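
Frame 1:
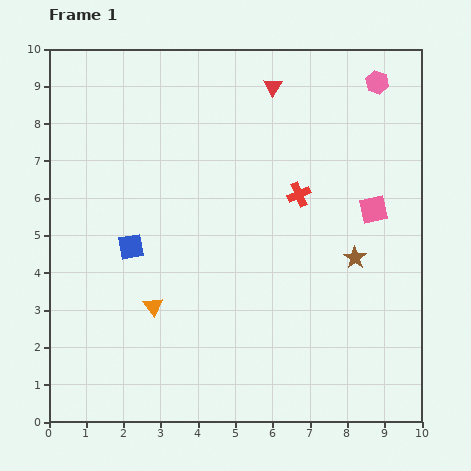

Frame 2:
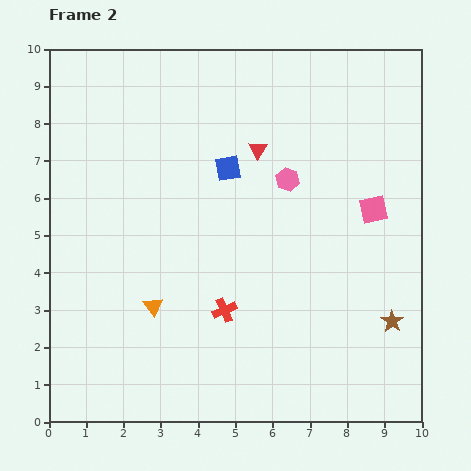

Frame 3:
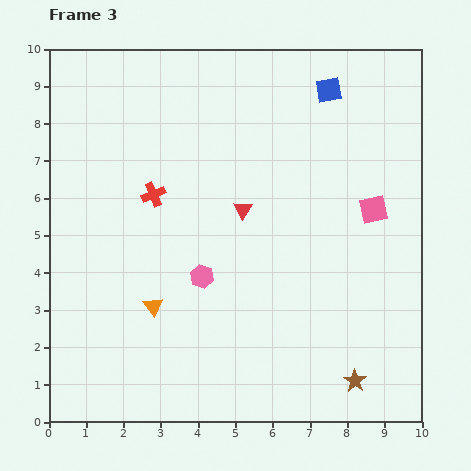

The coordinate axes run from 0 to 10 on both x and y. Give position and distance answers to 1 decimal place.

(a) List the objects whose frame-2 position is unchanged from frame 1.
the orange triangle, the pink square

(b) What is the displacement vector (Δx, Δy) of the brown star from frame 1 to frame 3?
(0.0, -3.3)

The brown star was at (8.2, 4.4) in frame 1 and (8.2, 1.1) in frame 3.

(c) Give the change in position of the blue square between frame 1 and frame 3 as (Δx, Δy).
(5.3, 4.2)

The blue square was at (2.2, 4.7) in frame 1 and (7.5, 8.9) in frame 3.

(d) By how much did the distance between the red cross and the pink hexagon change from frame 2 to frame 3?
-1.3

Distance in frame 2: 3.9. Distance in frame 3: 2.6.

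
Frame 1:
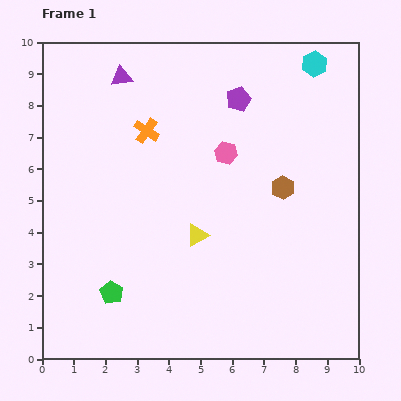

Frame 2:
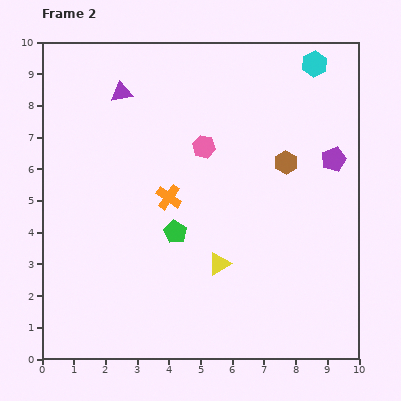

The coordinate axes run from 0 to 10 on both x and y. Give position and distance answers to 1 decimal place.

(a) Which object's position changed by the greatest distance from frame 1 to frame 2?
the purple pentagon

(moved 3.6; next 2.8)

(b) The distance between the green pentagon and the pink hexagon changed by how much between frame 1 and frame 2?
-2.9

Distance in frame 1: 5.7. Distance in frame 2: 2.8.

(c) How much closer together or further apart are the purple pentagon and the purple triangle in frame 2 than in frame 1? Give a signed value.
+3.2

Distance in frame 1: 3.8. Distance in frame 2: 7.0.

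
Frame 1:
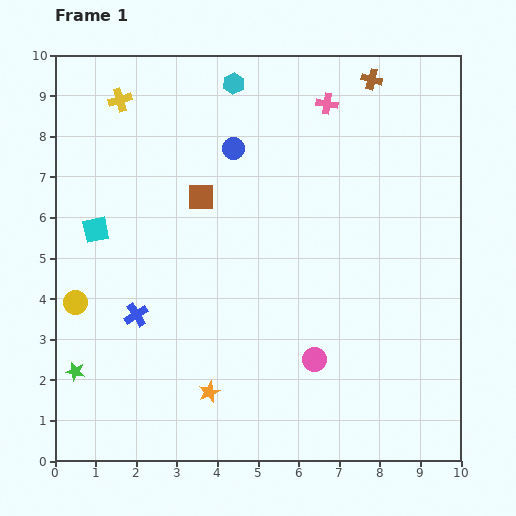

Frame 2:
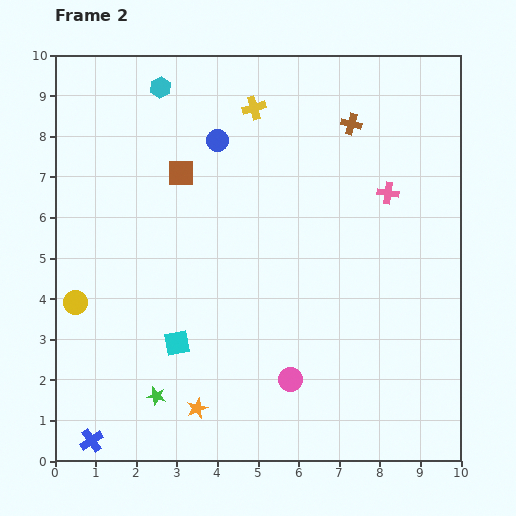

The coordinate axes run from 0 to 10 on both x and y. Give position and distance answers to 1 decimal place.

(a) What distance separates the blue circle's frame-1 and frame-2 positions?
0.4

The blue circle moved from (4.4, 7.7) to (4.0, 7.9), a distance of √(0.4² + 0.2²) ≈ 0.4.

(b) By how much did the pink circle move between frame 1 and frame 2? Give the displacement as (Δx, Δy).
(-0.6, -0.5)

The pink circle was at (6.4, 2.5) in frame 1 and (5.8, 2.0) in frame 2.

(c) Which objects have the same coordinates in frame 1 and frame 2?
the yellow circle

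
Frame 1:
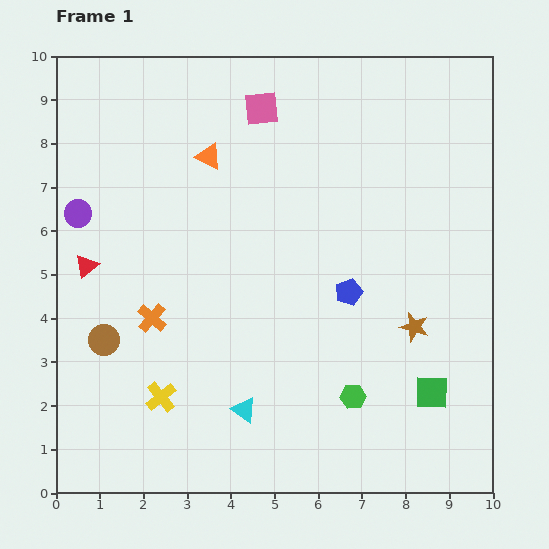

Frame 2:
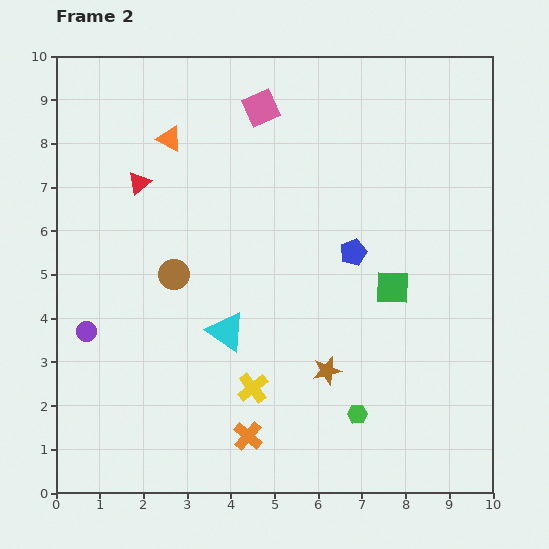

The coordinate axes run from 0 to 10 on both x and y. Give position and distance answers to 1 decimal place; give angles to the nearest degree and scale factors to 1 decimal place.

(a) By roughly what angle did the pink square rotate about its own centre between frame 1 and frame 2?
18° counter-clockwise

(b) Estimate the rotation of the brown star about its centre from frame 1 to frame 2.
29° counter-clockwise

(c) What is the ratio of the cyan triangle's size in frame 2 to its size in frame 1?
1.6×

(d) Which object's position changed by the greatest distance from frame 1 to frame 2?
the orange cross

(moved 3.5; next 2.7)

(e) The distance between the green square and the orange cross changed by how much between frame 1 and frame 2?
-1.9

Distance in frame 1: 6.6. Distance in frame 2: 4.7.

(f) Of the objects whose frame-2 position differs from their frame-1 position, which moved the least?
the green hexagon

(moved 0.4)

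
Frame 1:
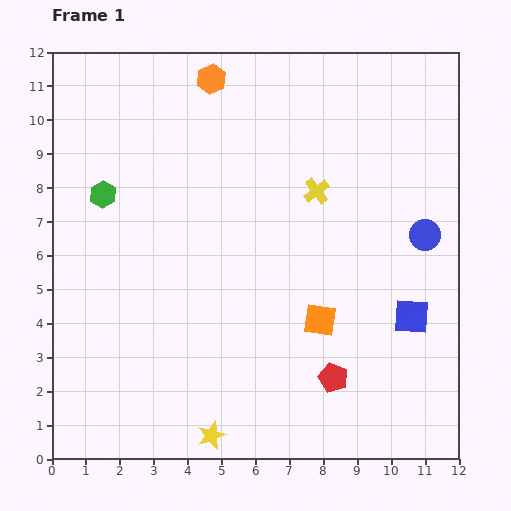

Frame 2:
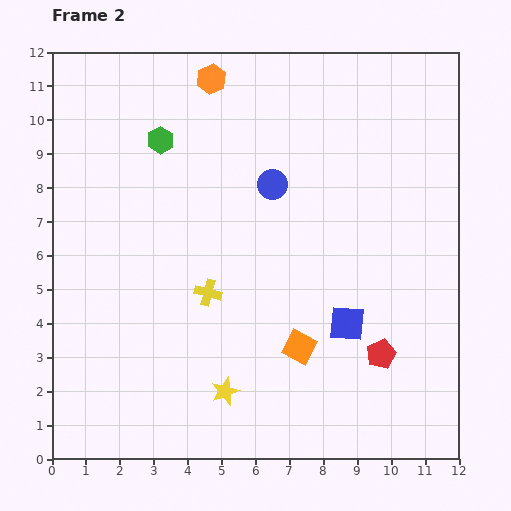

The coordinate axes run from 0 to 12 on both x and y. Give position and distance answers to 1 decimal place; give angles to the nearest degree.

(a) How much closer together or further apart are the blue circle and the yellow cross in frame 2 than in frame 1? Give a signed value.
+0.2

Distance in frame 1: 3.5. Distance in frame 2: 3.7.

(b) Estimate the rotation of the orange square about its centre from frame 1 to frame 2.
18° clockwise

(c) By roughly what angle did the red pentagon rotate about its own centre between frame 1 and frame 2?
27° clockwise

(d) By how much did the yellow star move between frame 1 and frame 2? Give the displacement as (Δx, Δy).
(0.4, 1.3)

The yellow star was at (4.7, 0.7) in frame 1 and (5.1, 2.0) in frame 2.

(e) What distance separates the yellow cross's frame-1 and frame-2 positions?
4.4

The yellow cross moved from (7.8, 7.9) to (4.6, 4.9), a distance of √(3.2² + 3.0²) ≈ 4.4.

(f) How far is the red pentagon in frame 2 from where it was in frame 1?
1.6

The red pentagon moved from (8.3, 2.4) to (9.7, 3.1), a distance of √(1.4² + 0.7²) ≈ 1.6.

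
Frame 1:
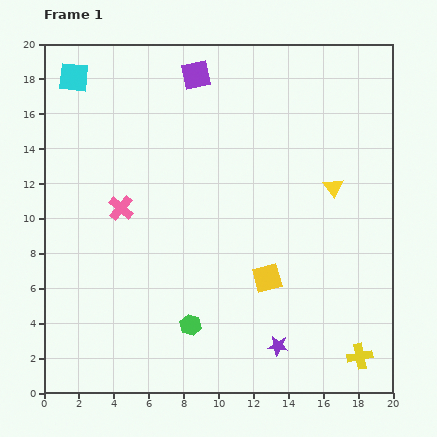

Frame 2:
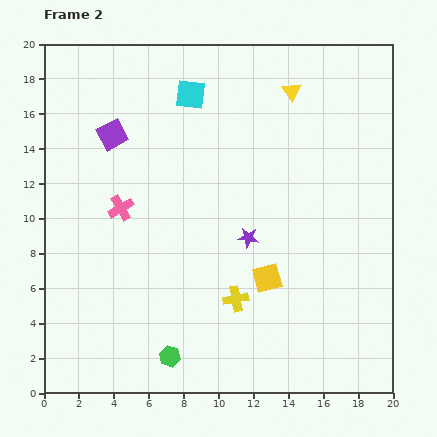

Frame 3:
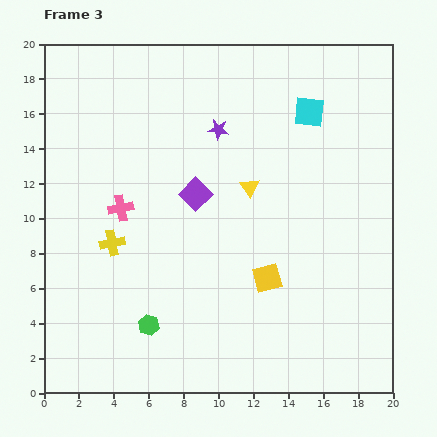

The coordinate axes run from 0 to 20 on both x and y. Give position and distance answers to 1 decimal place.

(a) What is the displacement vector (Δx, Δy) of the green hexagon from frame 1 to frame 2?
(-1.2, -1.8)

The green hexagon was at (8.4, 3.9) in frame 1 and (7.2, 2.1) in frame 2.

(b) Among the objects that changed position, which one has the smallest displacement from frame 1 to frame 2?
the green hexagon

(moved 2.2)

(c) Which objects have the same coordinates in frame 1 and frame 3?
the yellow square, the pink cross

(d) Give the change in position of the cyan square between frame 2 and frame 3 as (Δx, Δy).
(6.8, -1.0)

The cyan square was at (8.4, 17.1) in frame 2 and (15.2, 16.1) in frame 3.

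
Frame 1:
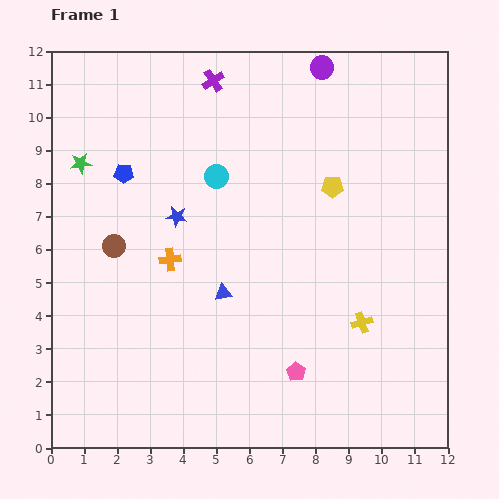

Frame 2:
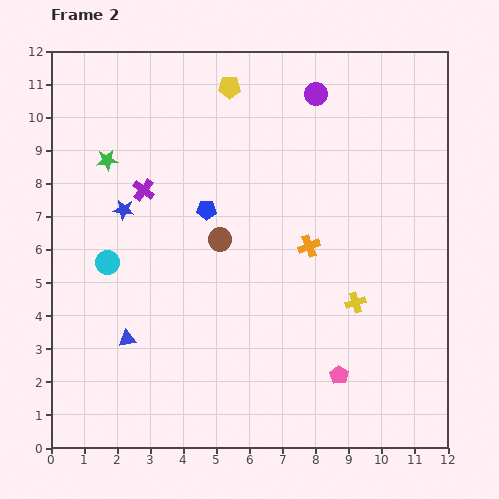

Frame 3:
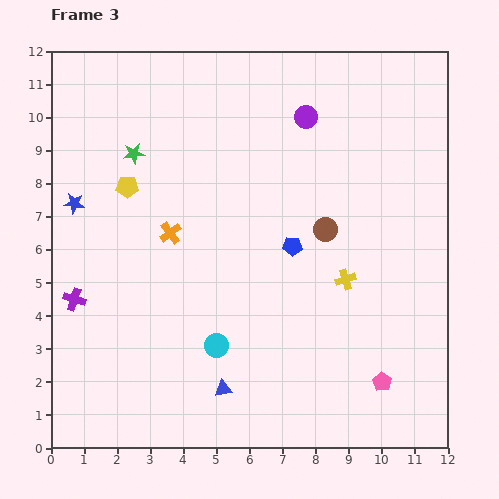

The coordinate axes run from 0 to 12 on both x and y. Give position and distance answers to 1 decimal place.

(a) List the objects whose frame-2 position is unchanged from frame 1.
none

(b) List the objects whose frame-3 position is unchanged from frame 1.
none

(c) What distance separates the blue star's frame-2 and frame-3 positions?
1.5

The blue star moved from (2.2, 7.2) to (0.7, 7.4), a distance of √(1.5² + 0.2²) ≈ 1.5.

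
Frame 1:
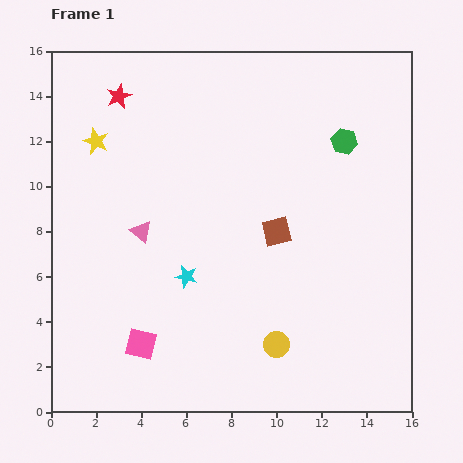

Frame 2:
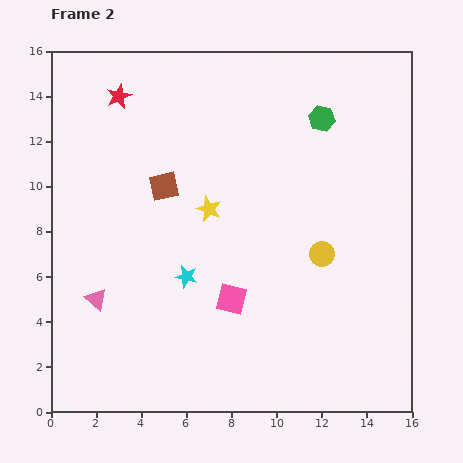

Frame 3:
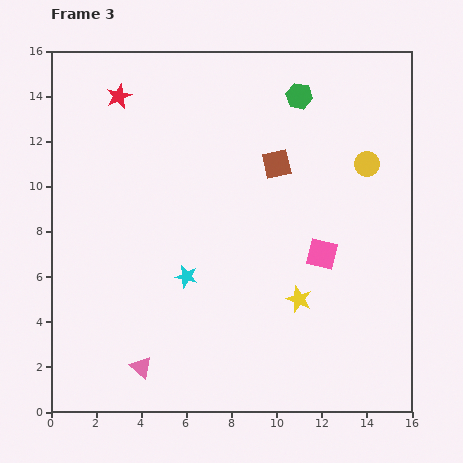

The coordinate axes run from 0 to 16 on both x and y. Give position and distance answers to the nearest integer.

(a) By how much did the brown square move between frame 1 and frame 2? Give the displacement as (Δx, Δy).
(-5, 2)

The brown square was at (10, 8) in frame 1 and (5, 10) in frame 2.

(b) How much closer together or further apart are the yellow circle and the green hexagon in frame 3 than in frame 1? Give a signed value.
-5

Distance in frame 1: 9. Distance in frame 3: 4.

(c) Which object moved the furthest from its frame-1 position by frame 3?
the yellow star

(moved 11; next 9)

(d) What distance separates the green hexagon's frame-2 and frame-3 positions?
1

The green hexagon moved from (12, 13) to (11, 14), a distance of √(1² + 1²) ≈ 1.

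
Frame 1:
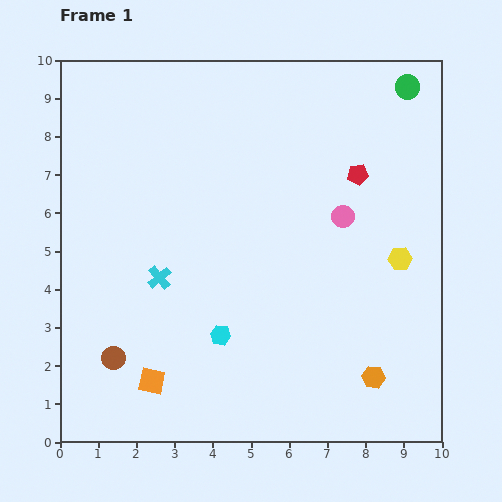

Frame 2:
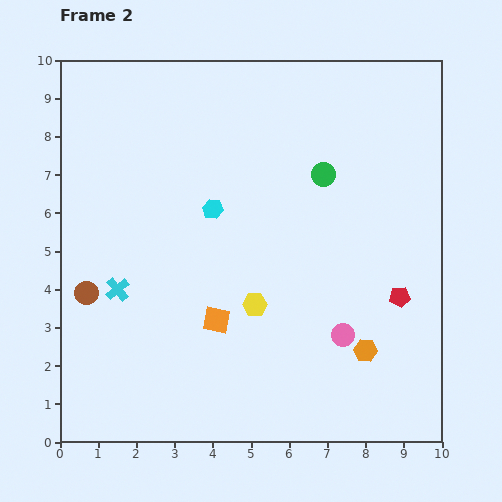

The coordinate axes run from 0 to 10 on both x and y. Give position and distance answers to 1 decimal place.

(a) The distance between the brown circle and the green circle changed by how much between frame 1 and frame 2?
-3.6

Distance in frame 1: 10.5. Distance in frame 2: 6.9.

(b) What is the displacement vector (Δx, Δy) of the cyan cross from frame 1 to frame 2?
(-1.1, -0.3)

The cyan cross was at (2.6, 4.3) in frame 1 and (1.5, 4.0) in frame 2.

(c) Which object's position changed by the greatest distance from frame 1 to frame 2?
the yellow hexagon

(moved 4.0; next 3.4)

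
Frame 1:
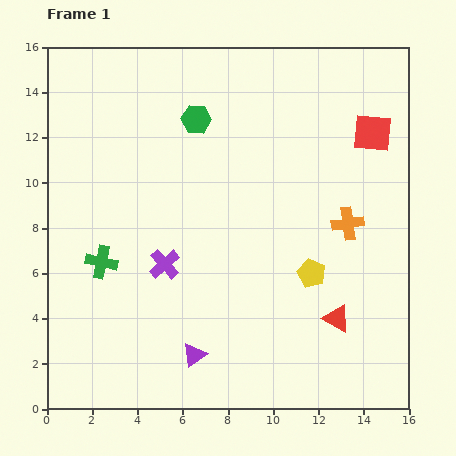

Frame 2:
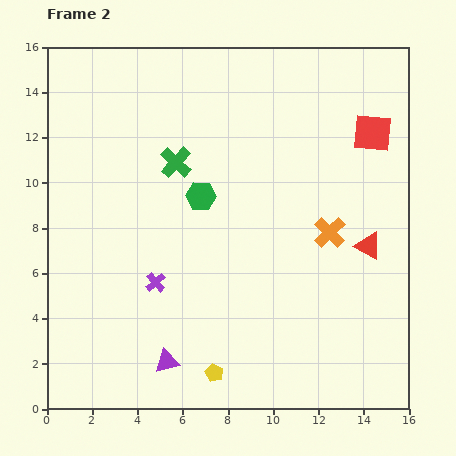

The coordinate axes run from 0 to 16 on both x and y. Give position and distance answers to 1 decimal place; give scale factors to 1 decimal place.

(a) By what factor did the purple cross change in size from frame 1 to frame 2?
0.6×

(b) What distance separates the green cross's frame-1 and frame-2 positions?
5.5

The green cross moved from (2.4, 6.5) to (5.7, 10.9), a distance of √(3.3² + 4.4²) ≈ 5.5.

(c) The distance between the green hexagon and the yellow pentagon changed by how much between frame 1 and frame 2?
-0.7

Distance in frame 1: 8.5. Distance in frame 2: 7.8.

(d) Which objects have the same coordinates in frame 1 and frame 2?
the red square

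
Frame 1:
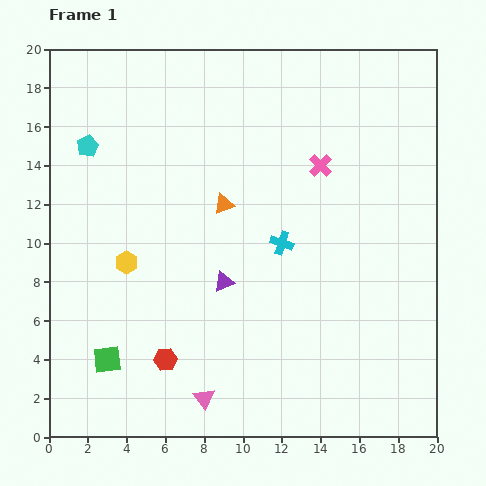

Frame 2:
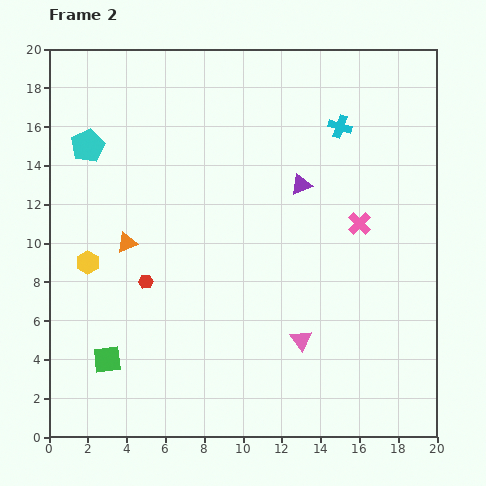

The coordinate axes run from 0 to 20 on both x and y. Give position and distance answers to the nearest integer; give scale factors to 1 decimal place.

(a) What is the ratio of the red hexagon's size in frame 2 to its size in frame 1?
0.6×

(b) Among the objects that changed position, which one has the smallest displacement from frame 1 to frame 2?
the yellow hexagon

(moved 2)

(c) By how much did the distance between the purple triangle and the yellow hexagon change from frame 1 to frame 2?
+7

Distance in frame 1: 5. Distance in frame 2: 12.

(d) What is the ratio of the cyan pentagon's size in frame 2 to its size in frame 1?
1.6×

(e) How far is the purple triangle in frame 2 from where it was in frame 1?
6

The purple triangle moved from (9, 8) to (13, 13), a distance of √(4² + 5²) ≈ 6.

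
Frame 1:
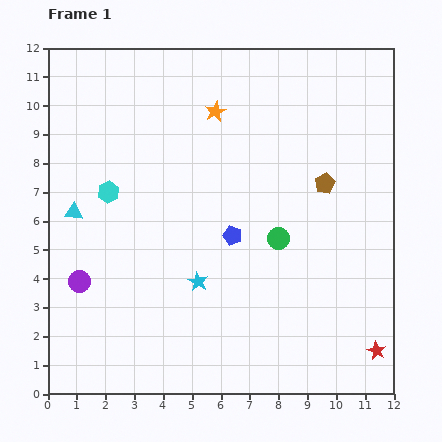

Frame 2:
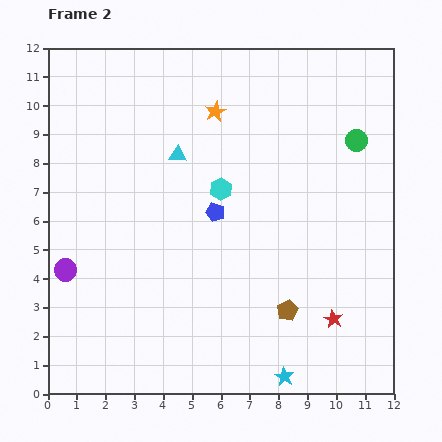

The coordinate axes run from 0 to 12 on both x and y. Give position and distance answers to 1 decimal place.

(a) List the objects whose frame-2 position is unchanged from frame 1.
the orange star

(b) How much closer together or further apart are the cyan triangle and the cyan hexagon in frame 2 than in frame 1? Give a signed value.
+0.5

Distance in frame 1: 1.4. Distance in frame 2: 1.9.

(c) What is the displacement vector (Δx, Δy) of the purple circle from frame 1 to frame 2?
(-0.5, 0.4)

The purple circle was at (1.1, 3.9) in frame 1 and (0.6, 4.3) in frame 2.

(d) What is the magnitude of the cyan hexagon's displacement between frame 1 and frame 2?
3.9

The cyan hexagon moved from (2.1, 7.0) to (6.0, 7.1), a distance of √(3.9² + 0.1²) ≈ 3.9.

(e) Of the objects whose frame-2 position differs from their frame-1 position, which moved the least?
the purple circle

(moved 0.6)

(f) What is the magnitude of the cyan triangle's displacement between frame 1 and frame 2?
4.1

The cyan triangle moved from (0.9, 6.3) to (4.5, 8.3), a distance of √(3.6² + 2.0²) ≈ 4.1.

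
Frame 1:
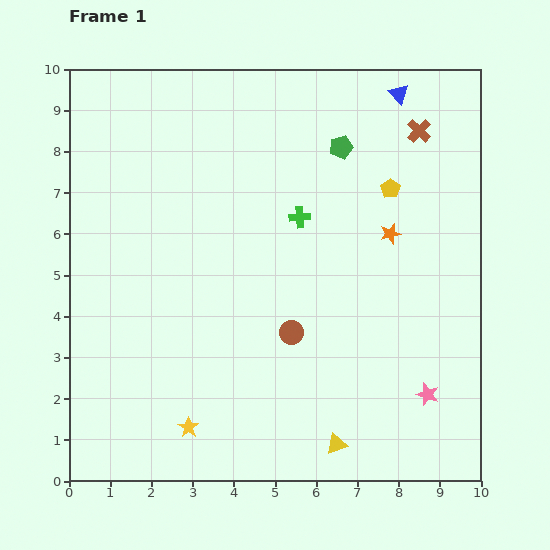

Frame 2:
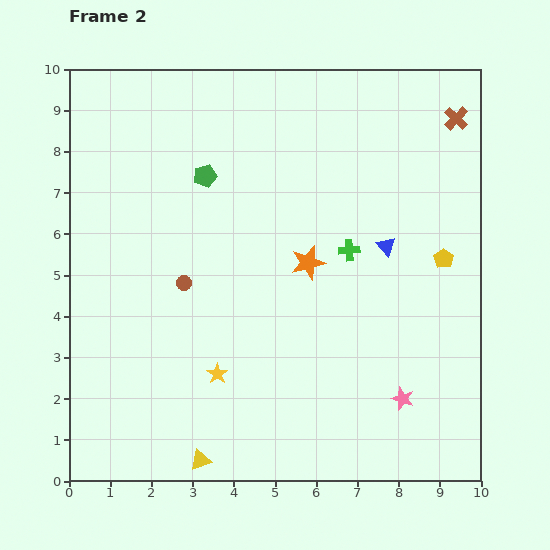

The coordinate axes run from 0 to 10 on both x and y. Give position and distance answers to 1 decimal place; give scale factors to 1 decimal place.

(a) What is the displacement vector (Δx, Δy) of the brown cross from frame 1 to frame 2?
(0.9, 0.3)

The brown cross was at (8.5, 8.5) in frame 1 and (9.4, 8.8) in frame 2.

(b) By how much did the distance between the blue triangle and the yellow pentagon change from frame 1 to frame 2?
-0.9

Distance in frame 1: 2.3. Distance in frame 2: 1.4.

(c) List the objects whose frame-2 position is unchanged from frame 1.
none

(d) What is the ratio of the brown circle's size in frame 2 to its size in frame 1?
0.6×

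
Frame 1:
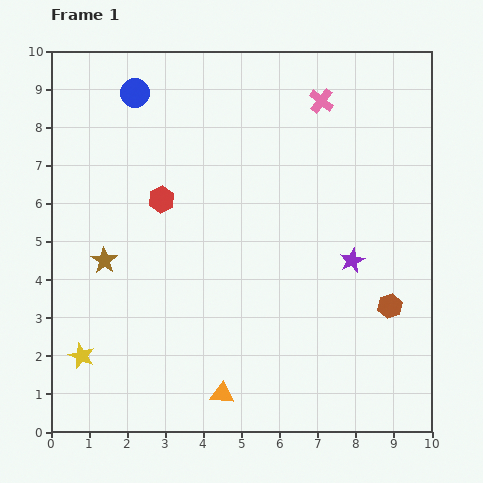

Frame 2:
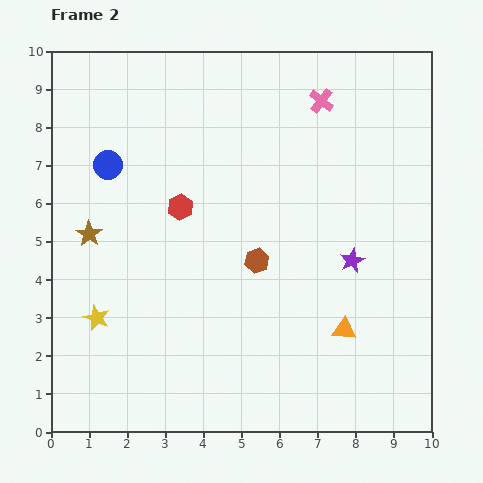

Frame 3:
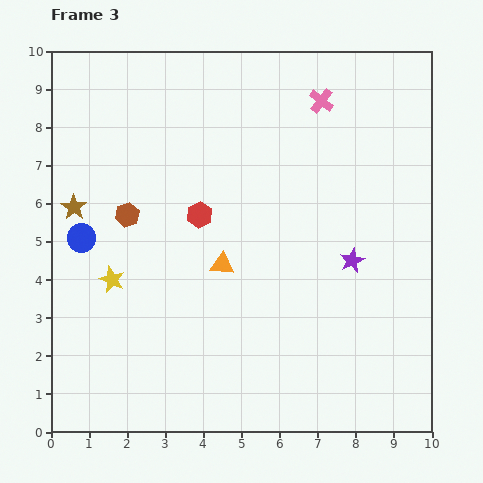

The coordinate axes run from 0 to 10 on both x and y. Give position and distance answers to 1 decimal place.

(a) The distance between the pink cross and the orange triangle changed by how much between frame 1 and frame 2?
-2.1

Distance in frame 1: 8.1. Distance in frame 2: 6.0.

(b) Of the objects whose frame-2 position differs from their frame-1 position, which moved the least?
the red hexagon

(moved 0.5)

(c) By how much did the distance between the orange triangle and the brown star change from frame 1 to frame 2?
+2.5

Distance in frame 1: 4.7. Distance in frame 2: 7.2.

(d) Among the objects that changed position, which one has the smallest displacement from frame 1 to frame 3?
the red hexagon

(moved 1.1)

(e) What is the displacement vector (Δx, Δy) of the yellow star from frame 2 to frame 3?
(0.4, 1.0)

The yellow star was at (1.2, 3.0) in frame 2 and (1.6, 4.0) in frame 3.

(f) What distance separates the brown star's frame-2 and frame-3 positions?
0.8

The brown star moved from (1.0, 5.2) to (0.6, 5.9), a distance of √(0.4² + 0.7²) ≈ 0.8.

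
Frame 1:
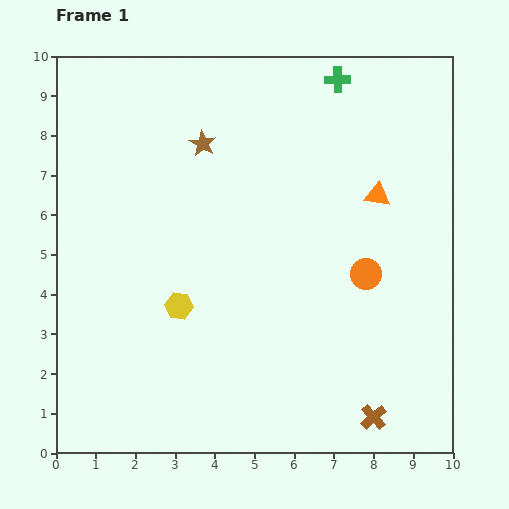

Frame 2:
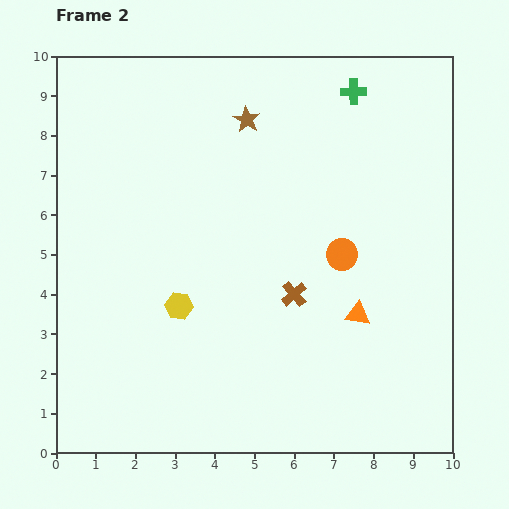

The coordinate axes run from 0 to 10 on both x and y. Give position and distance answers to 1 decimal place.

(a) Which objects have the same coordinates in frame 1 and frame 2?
the yellow hexagon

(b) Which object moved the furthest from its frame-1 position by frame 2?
the brown cross

(moved 3.7; next 3.0)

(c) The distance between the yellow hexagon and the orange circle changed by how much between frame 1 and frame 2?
-0.5

Distance in frame 1: 4.8. Distance in frame 2: 4.3.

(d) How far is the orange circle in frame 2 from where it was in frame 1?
0.8

The orange circle moved from (7.8, 4.5) to (7.2, 5.0), a distance of √(0.6² + 0.5²) ≈ 0.8.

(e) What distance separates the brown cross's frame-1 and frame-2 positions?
3.7

The brown cross moved from (8.0, 0.9) to (6.0, 4.0), a distance of √(2.0² + 3.1²) ≈ 3.7.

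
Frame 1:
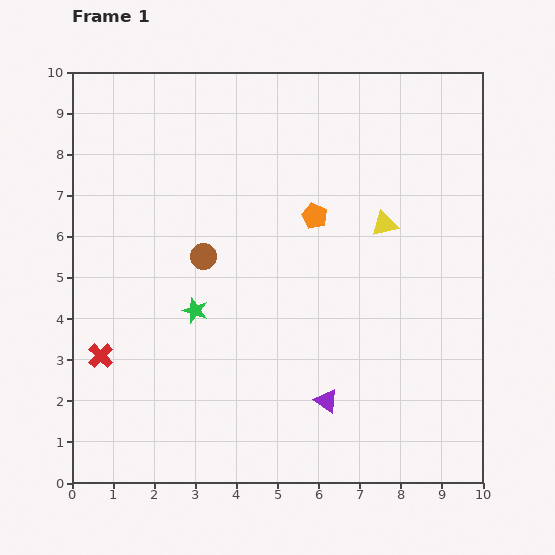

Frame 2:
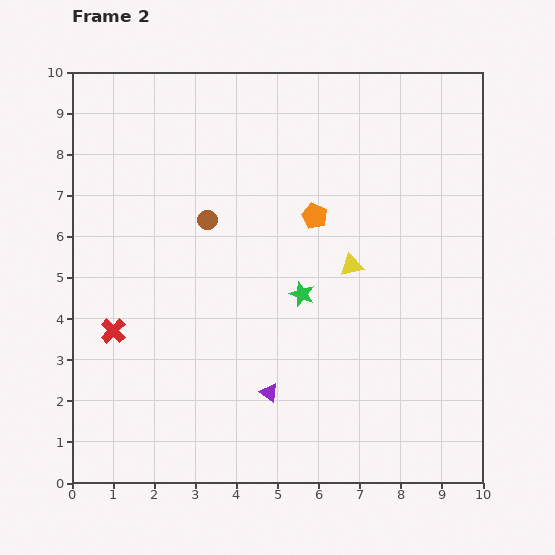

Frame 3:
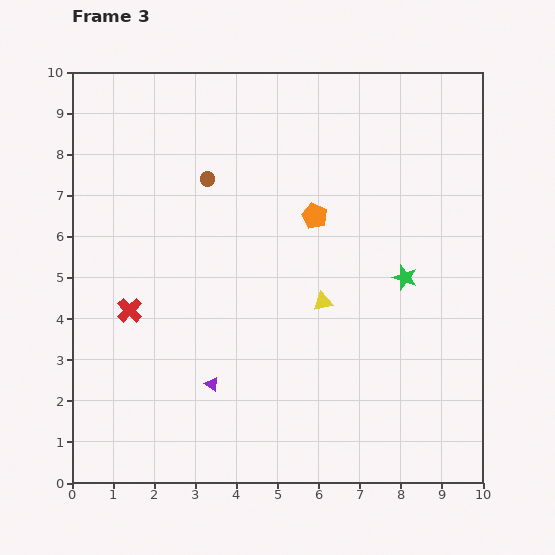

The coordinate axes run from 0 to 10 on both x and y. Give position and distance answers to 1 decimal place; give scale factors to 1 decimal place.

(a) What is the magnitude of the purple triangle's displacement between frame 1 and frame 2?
1.4

The purple triangle moved from (6.2, 2.0) to (4.8, 2.2), a distance of √(1.4² + 0.2²) ≈ 1.4.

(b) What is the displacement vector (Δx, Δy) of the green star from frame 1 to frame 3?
(5.1, 0.8)

The green star was at (3.0, 4.2) in frame 1 and (8.1, 5.0) in frame 3.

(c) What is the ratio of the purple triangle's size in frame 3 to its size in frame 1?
0.6×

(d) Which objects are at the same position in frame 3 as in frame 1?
the orange pentagon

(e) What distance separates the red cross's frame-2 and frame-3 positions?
0.6

The red cross moved from (1.0, 3.7) to (1.4, 4.2), a distance of √(0.4² + 0.5²) ≈ 0.6.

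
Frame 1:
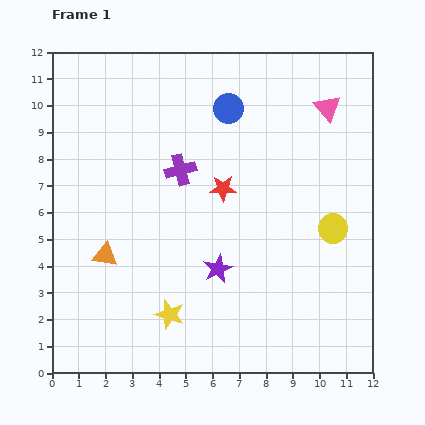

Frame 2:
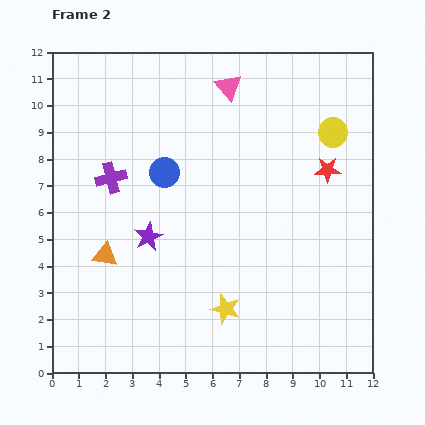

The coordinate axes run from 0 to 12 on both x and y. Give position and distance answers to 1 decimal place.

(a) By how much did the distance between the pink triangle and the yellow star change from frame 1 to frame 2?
-1.4

Distance in frame 1: 9.7. Distance in frame 2: 8.3.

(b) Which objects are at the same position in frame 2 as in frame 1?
the orange triangle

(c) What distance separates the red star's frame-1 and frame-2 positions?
4.0

The red star moved from (6.4, 6.9) to (10.3, 7.6), a distance of √(3.9² + 0.7²) ≈ 4.0.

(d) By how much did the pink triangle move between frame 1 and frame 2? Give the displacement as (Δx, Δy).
(-3.7, 0.8)

The pink triangle was at (10.3, 9.9) in frame 1 and (6.6, 10.7) in frame 2.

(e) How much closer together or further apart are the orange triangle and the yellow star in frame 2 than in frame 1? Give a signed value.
+1.6

Distance in frame 1: 3.3. Distance in frame 2: 4.9.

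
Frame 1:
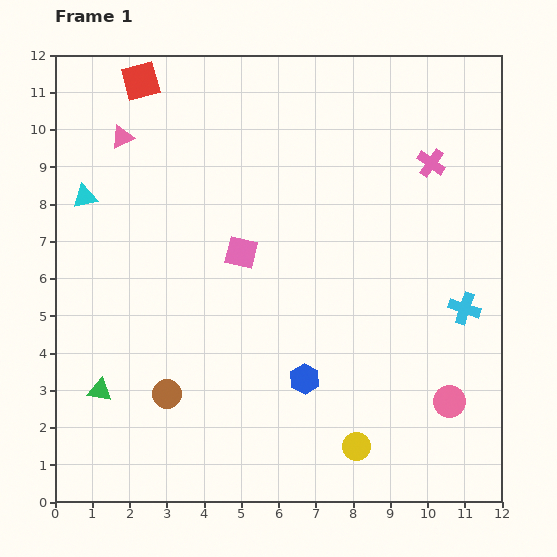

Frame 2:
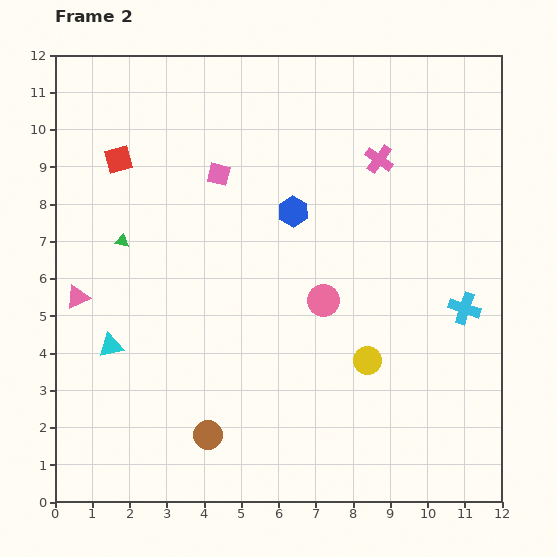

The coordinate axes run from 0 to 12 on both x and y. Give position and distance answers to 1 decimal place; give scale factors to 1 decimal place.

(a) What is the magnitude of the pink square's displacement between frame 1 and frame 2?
2.2

The pink square moved from (5.0, 6.7) to (4.4, 8.8), a distance of √(0.6² + 2.1²) ≈ 2.2.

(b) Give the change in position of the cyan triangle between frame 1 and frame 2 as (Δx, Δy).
(0.7, -4.0)

The cyan triangle was at (0.8, 8.2) in frame 1 and (1.5, 4.2) in frame 2.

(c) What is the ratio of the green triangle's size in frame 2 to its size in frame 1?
0.6×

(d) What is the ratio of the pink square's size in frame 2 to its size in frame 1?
0.7×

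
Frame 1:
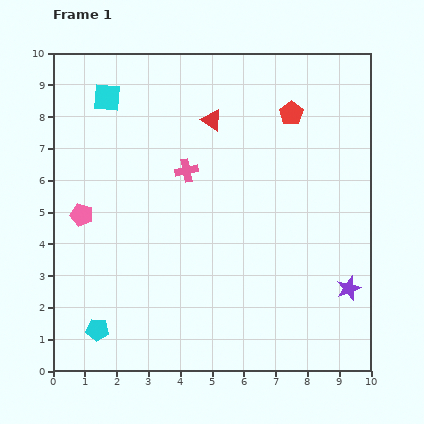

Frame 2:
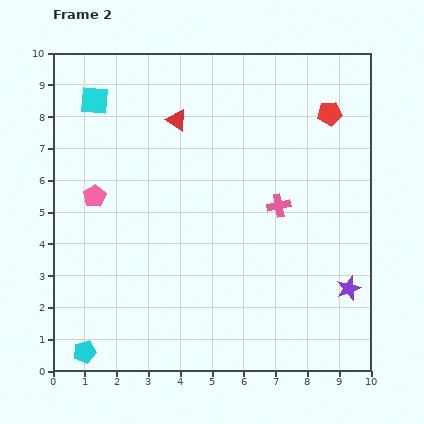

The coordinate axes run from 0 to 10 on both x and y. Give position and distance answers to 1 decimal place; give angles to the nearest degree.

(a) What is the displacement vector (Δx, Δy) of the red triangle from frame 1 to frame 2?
(-1.1, 0.0)

The red triangle was at (5.0, 7.9) in frame 1 and (3.9, 7.9) in frame 2.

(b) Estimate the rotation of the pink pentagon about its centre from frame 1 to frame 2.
24° clockwise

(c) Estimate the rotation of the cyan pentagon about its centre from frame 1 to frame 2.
20° counter-clockwise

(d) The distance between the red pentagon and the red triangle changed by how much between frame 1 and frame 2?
+2.3

Distance in frame 1: 2.5. Distance in frame 2: 4.8.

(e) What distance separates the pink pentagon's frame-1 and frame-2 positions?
0.7

The pink pentagon moved from (0.9, 4.9) to (1.3, 5.5), a distance of √(0.4² + 0.6²) ≈ 0.7.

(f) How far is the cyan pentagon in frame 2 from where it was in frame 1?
0.8

The cyan pentagon moved from (1.4, 1.3) to (1.0, 0.6), a distance of √(0.4² + 0.7²) ≈ 0.8.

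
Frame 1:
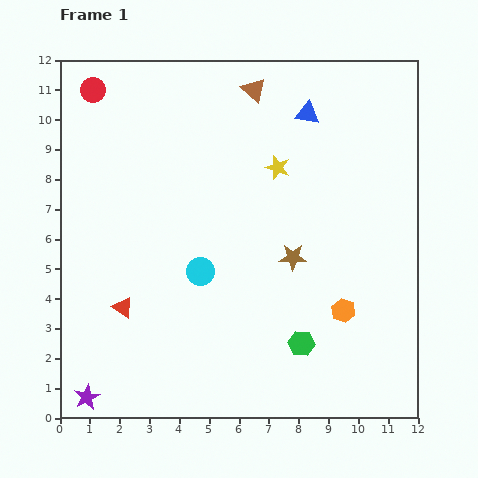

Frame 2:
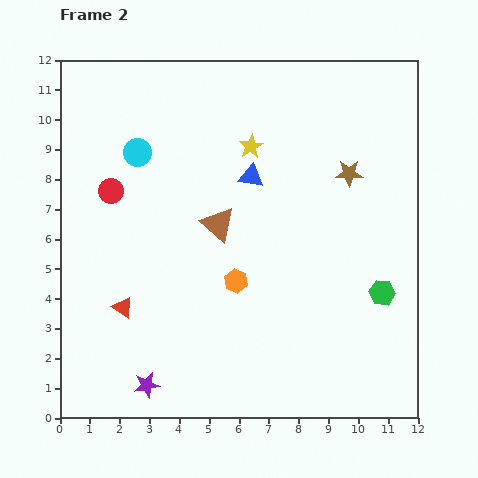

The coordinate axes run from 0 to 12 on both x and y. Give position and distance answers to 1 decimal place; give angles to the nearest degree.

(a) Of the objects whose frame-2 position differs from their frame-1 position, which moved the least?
the yellow star

(moved 1.1)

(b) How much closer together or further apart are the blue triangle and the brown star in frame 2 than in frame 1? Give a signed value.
-1.5

Distance in frame 1: 4.8. Distance in frame 2: 3.3.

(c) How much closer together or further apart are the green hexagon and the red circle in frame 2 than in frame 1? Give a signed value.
-1.3

Distance in frame 1: 11.0. Distance in frame 2: 9.7.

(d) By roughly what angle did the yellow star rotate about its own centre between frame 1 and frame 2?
24° clockwise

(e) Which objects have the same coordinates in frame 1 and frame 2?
the red triangle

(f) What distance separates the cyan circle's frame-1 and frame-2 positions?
4.5

The cyan circle moved from (4.7, 4.9) to (2.6, 8.9), a distance of √(2.1² + 4.0²) ≈ 4.5.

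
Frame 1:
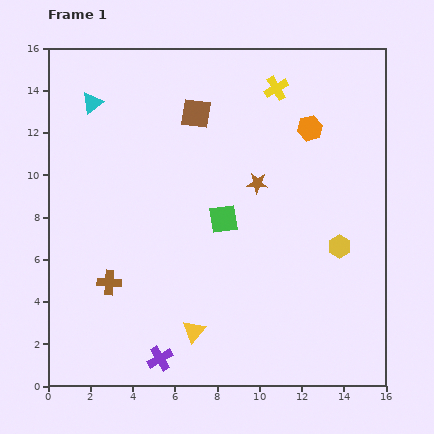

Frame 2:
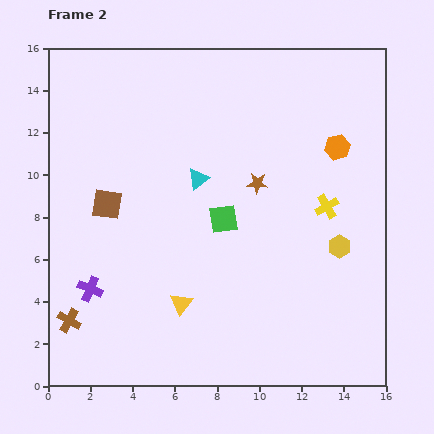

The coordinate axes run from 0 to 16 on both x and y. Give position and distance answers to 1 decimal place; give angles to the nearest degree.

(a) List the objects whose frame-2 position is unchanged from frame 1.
the green square, the yellow hexagon, the brown star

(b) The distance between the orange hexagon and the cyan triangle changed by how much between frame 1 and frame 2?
-3.6

Distance in frame 1: 10.4. Distance in frame 2: 6.8.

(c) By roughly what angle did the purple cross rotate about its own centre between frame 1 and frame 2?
37° counter-clockwise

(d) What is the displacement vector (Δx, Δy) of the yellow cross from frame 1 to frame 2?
(2.4, -5.6)

The yellow cross was at (10.8, 14.1) in frame 1 and (13.2, 8.5) in frame 2.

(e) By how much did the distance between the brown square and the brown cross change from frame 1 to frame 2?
-3.2

Distance in frame 1: 9.0. Distance in frame 2: 5.8.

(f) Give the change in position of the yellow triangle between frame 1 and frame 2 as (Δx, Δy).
(-0.6, 1.3)

The yellow triangle was at (6.9, 2.6) in frame 1 and (6.3, 3.9) in frame 2.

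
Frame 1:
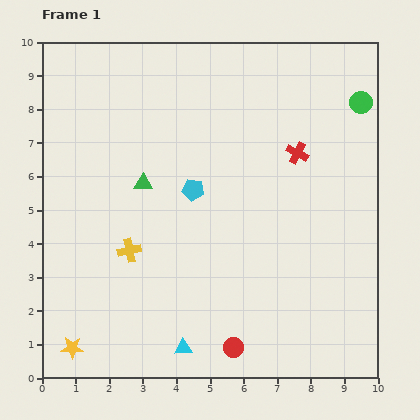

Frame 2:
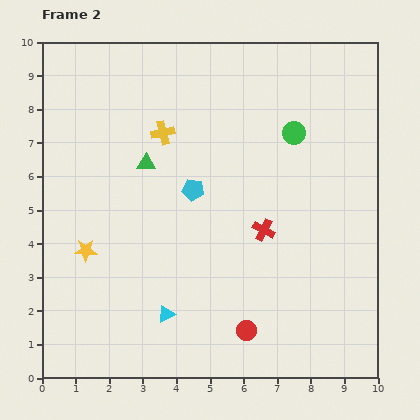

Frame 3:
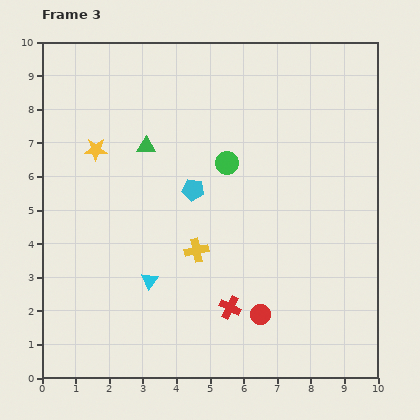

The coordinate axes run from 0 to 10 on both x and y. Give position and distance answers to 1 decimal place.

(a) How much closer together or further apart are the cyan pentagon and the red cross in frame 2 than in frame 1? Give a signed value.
-0.9

Distance in frame 1: 3.3. Distance in frame 2: 2.4.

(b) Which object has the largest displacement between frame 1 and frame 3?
the yellow star

(moved 5.9; next 5.0)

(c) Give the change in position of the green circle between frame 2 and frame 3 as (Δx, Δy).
(-2.0, -0.9)

The green circle was at (7.5, 7.3) in frame 2 and (5.5, 6.4) in frame 3.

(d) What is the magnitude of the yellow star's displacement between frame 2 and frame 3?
3.0

The yellow star moved from (1.3, 3.8) to (1.6, 6.8), a distance of √(0.3² + 3.0²) ≈ 3.0.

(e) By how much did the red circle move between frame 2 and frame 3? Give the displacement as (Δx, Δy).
(0.4, 0.5)

The red circle was at (6.1, 1.4) in frame 2 and (6.5, 1.9) in frame 3.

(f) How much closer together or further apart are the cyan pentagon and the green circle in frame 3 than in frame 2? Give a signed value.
-2.1

Distance in frame 2: 3.4. Distance in frame 3: 1.3.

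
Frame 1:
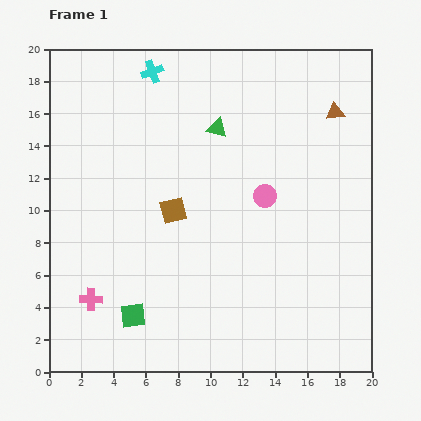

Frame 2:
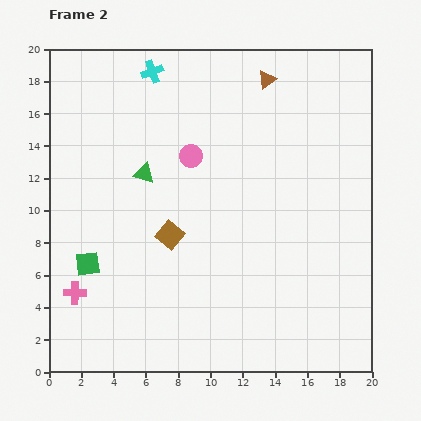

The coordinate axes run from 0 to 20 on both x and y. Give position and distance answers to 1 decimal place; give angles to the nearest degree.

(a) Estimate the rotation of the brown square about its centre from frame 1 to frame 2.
36° counter-clockwise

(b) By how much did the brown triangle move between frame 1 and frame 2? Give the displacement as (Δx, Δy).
(-4.2, 2.0)

The brown triangle was at (17.7, 16.1) in frame 1 and (13.5, 18.1) in frame 2.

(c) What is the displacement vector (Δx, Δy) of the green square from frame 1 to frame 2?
(-2.8, 3.2)

The green square was at (5.2, 3.5) in frame 1 and (2.4, 6.7) in frame 2.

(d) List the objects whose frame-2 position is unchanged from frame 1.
the cyan cross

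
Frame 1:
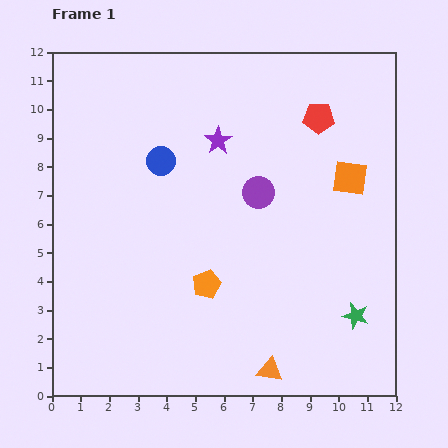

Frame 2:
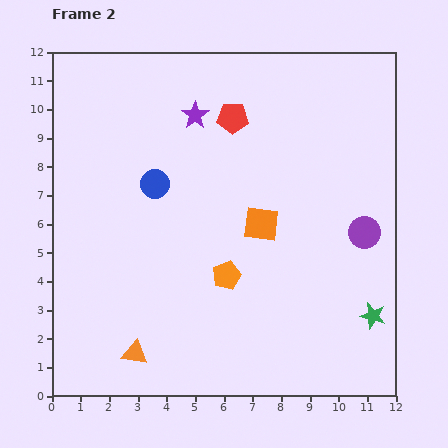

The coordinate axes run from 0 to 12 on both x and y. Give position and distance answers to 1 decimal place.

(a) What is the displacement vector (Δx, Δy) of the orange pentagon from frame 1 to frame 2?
(0.7, 0.3)

The orange pentagon was at (5.4, 3.9) in frame 1 and (6.1, 4.2) in frame 2.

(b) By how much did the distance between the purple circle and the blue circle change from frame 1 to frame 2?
+3.9

Distance in frame 1: 3.6. Distance in frame 2: 7.5.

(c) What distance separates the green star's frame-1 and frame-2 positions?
0.6

The green star moved from (10.6, 2.8) to (11.2, 2.8), a distance of √(0.6² + 0.0²) ≈ 0.6.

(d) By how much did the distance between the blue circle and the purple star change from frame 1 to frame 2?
+0.7

Distance in frame 1: 2.1. Distance in frame 2: 2.8.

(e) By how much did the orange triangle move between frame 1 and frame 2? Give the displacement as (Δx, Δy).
(-4.7, 0.6)

The orange triangle was at (7.6, 0.9) in frame 1 and (2.9, 1.5) in frame 2.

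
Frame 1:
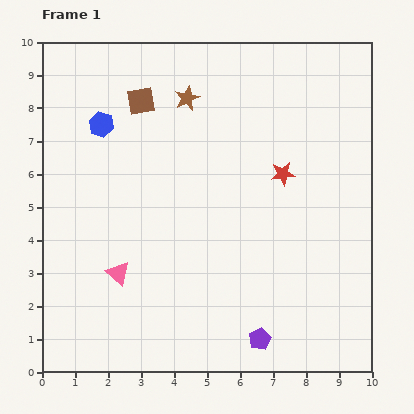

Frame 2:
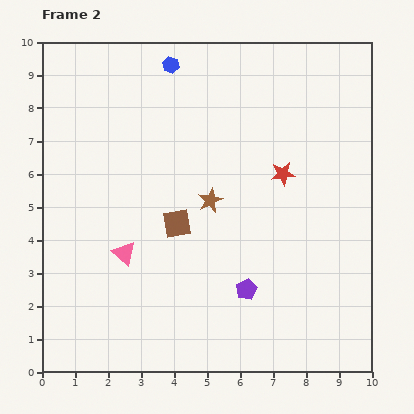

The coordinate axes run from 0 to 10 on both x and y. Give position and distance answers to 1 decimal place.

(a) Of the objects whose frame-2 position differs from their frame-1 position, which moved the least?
the pink triangle

(moved 0.6)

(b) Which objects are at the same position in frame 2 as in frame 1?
the red star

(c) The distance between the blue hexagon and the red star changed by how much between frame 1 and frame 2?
-1.0

Distance in frame 1: 5.7. Distance in frame 2: 4.7.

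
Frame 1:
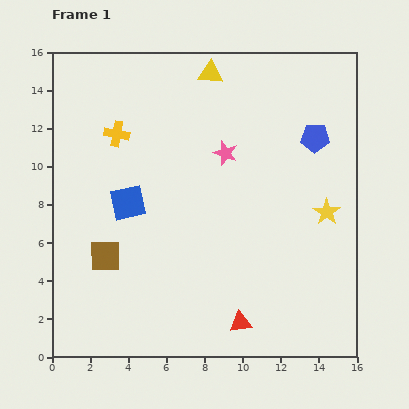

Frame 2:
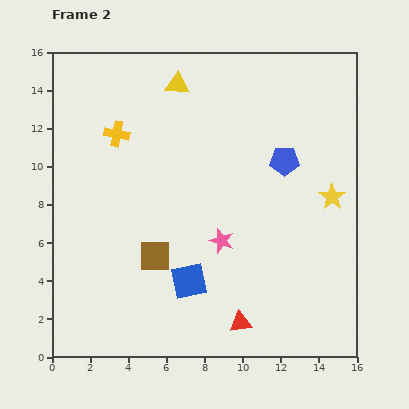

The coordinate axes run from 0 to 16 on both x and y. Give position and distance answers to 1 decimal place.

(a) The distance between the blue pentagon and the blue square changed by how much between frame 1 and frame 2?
-2.4

Distance in frame 1: 10.4. Distance in frame 2: 8.0.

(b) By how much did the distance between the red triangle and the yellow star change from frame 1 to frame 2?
+0.9

Distance in frame 1: 7.3. Distance in frame 2: 8.2.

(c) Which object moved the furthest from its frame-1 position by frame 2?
the blue square

(moved 5.2; next 4.6)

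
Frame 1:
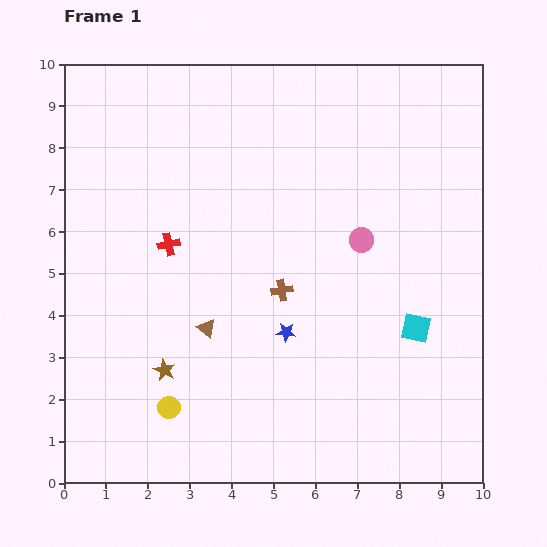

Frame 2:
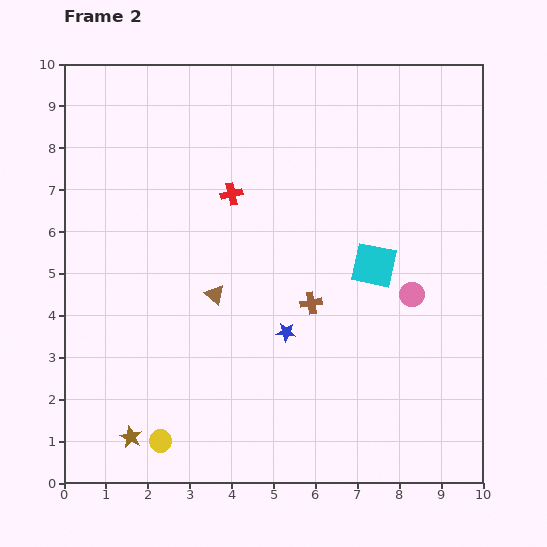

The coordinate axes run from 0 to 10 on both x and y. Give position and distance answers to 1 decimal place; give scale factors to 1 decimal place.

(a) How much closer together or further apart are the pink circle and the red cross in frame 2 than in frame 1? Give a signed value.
+0.3

Distance in frame 1: 4.6. Distance in frame 2: 4.9.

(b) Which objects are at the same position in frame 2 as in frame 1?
the blue star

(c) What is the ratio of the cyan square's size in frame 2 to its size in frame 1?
1.5×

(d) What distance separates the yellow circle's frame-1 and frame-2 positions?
0.8

The yellow circle moved from (2.5, 1.8) to (2.3, 1.0), a distance of √(0.2² + 0.8²) ≈ 0.8.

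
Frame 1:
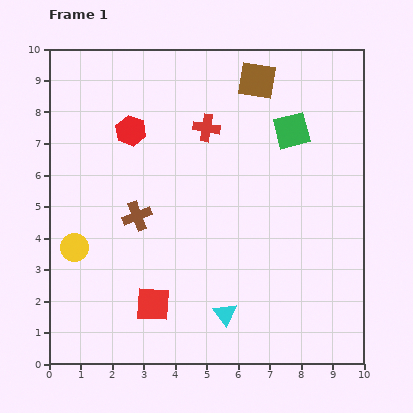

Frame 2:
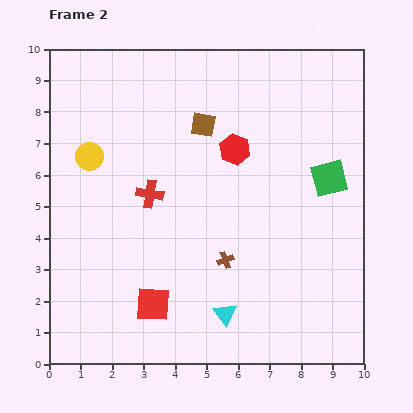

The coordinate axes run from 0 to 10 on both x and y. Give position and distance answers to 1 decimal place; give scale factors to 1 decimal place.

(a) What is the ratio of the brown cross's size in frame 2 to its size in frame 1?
0.6×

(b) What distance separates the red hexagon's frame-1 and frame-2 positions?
3.4

The red hexagon moved from (2.6, 7.4) to (5.9, 6.8), a distance of √(3.3² + 0.6²) ≈ 3.4.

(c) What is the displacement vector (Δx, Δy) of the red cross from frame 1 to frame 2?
(-1.8, -2.1)

The red cross was at (5.0, 7.5) in frame 1 and (3.2, 5.4) in frame 2.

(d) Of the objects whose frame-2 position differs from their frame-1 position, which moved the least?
the green square

(moved 1.9)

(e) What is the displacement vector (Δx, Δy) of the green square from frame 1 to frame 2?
(1.2, -1.5)

The green square was at (7.7, 7.4) in frame 1 and (8.9, 5.9) in frame 2.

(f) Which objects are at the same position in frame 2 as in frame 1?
the cyan triangle, the red square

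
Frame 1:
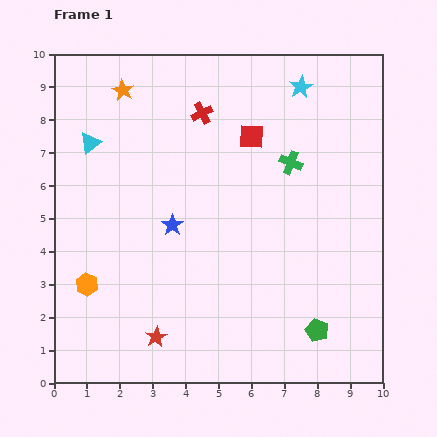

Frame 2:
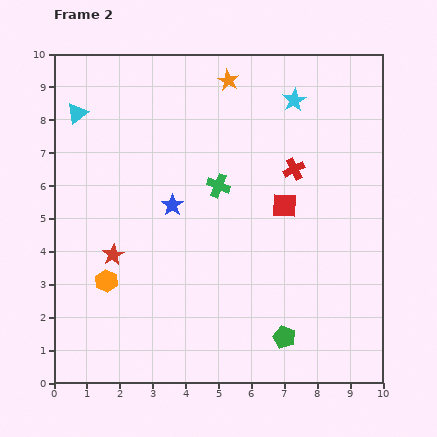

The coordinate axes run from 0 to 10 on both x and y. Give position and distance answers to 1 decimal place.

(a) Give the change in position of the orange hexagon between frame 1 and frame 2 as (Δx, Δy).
(0.6, 0.1)

The orange hexagon was at (1.0, 3.0) in frame 1 and (1.6, 3.1) in frame 2.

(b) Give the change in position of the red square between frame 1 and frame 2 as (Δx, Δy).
(1.0, -2.1)

The red square was at (6.0, 7.5) in frame 1 and (7.0, 5.4) in frame 2.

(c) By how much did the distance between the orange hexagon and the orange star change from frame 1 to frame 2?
+1.1

Distance in frame 1: 6.0. Distance in frame 2: 7.1.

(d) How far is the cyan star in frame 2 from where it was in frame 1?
0.4

The cyan star moved from (7.5, 9.0) to (7.3, 8.6), a distance of √(0.2² + 0.4²) ≈ 0.4.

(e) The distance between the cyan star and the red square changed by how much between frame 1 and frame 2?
+1.1

Distance in frame 1: 2.1. Distance in frame 2: 3.2.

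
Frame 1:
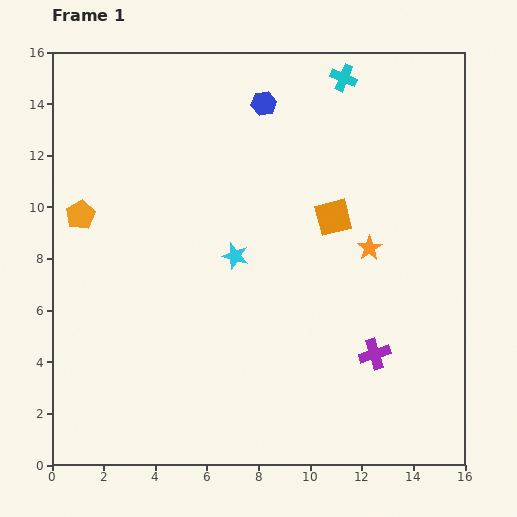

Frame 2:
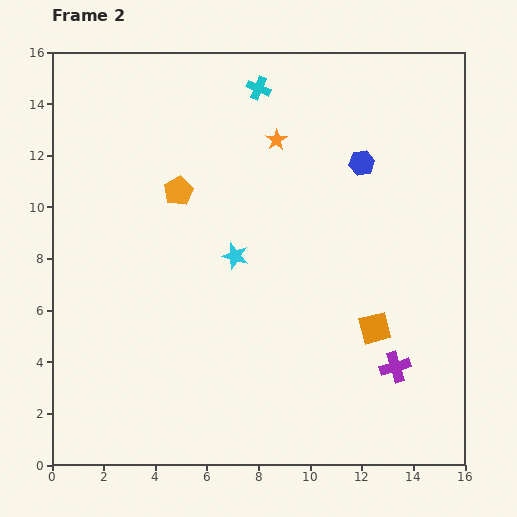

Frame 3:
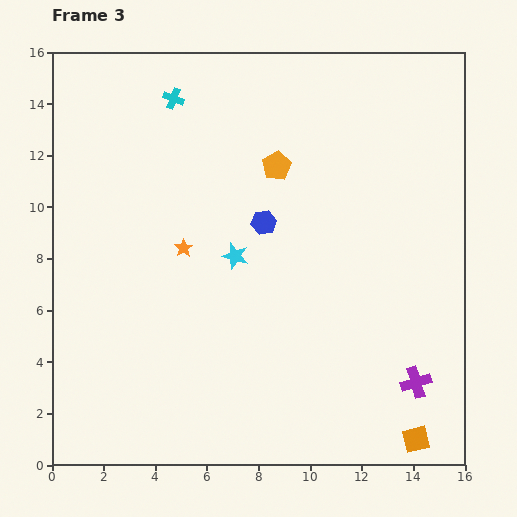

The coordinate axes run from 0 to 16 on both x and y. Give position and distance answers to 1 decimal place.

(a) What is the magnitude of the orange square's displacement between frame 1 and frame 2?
4.6

The orange square moved from (10.9, 9.6) to (12.5, 5.3), a distance of √(1.6² + 4.3²) ≈ 4.6.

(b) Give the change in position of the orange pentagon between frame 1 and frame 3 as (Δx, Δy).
(7.6, 1.9)

The orange pentagon was at (1.1, 9.7) in frame 1 and (8.7, 11.6) in frame 3.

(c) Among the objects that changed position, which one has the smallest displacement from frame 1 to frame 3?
the purple cross

(moved 1.9)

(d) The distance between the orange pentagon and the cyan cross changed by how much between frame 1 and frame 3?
-6.7

Distance in frame 1: 11.5. Distance in frame 3: 4.8.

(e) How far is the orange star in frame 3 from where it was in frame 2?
5.5

The orange star moved from (8.7, 12.6) to (5.1, 8.4), a distance of √(3.6² + 4.2²) ≈ 5.5.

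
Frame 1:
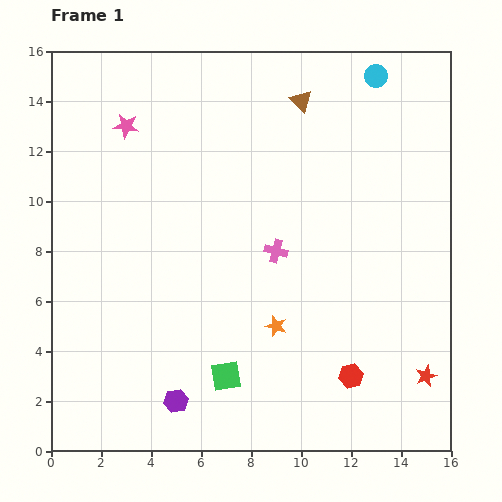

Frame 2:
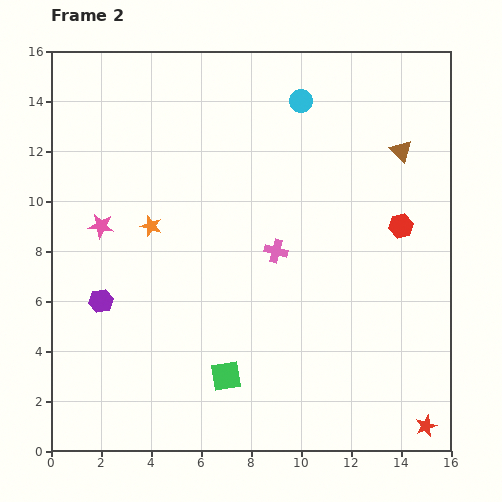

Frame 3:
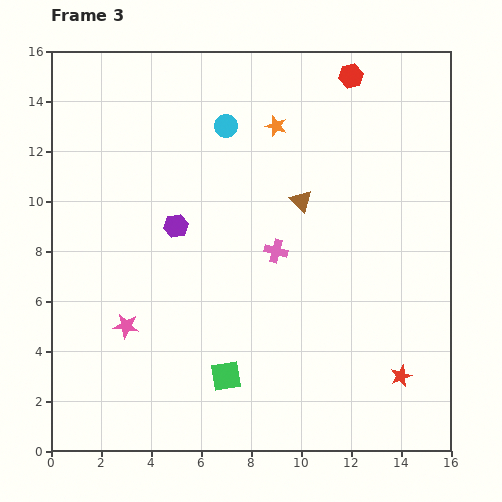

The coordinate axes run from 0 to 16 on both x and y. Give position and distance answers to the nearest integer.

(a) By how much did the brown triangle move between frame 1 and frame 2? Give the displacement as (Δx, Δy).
(4, -2)

The brown triangle was at (10, 14) in frame 1 and (14, 12) in frame 2.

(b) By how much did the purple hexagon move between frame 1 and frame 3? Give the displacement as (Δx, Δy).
(0, 7)

The purple hexagon was at (5, 2) in frame 1 and (5, 9) in frame 3.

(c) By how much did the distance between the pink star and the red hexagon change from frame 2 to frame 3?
+1

Distance in frame 2: 12. Distance in frame 3: 13.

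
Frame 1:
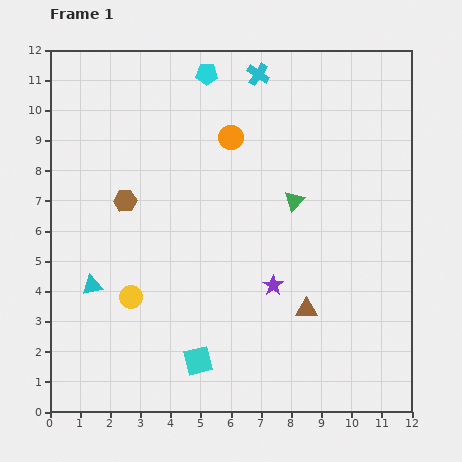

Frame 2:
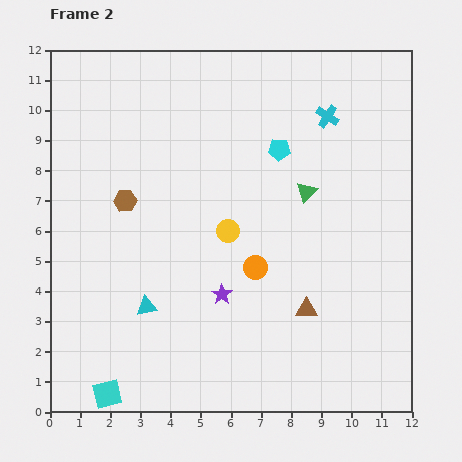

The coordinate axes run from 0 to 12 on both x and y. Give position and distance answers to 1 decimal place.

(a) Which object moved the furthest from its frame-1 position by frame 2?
the orange circle

(moved 4.4; next 3.9)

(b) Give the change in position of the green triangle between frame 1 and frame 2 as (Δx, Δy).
(0.4, 0.3)

The green triangle was at (8.1, 7.0) in frame 1 and (8.5, 7.3) in frame 2.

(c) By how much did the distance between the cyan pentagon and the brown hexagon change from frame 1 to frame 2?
+0.4

Distance in frame 1: 5.0. Distance in frame 2: 5.4.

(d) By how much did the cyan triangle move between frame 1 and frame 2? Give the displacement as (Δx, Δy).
(1.8, -0.7)

The cyan triangle was at (1.4, 4.2) in frame 1 and (3.2, 3.5) in frame 2.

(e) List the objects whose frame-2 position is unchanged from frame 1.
the brown hexagon, the brown triangle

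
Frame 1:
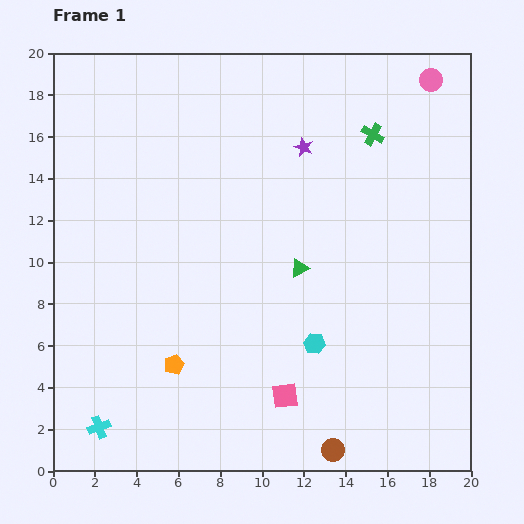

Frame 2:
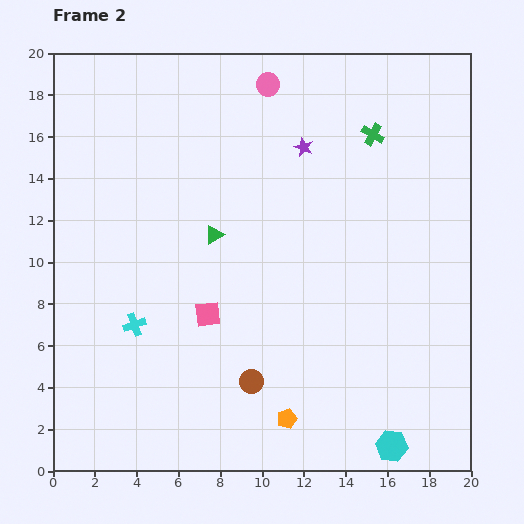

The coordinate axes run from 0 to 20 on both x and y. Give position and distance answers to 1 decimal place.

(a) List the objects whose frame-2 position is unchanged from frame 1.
the purple star, the green cross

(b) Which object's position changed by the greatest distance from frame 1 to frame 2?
the pink circle

(moved 7.8; next 6.1)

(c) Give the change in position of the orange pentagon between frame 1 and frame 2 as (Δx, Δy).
(5.4, -2.6)

The orange pentagon was at (5.8, 5.1) in frame 1 and (11.2, 2.5) in frame 2.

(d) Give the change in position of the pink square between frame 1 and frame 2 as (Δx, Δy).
(-3.7, 3.9)

The pink square was at (11.1, 3.6) in frame 1 and (7.4, 7.5) in frame 2.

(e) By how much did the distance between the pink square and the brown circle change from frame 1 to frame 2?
+0.3

Distance in frame 1: 3.5. Distance in frame 2: 3.8.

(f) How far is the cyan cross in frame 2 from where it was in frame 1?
5.2

The cyan cross moved from (2.2, 2.1) to (3.9, 7.0), a distance of √(1.7² + 4.9²) ≈ 5.2.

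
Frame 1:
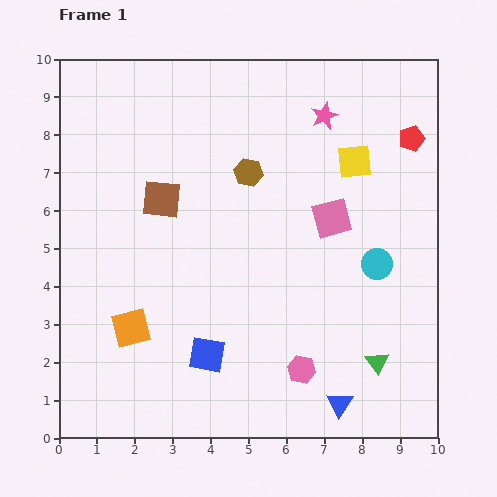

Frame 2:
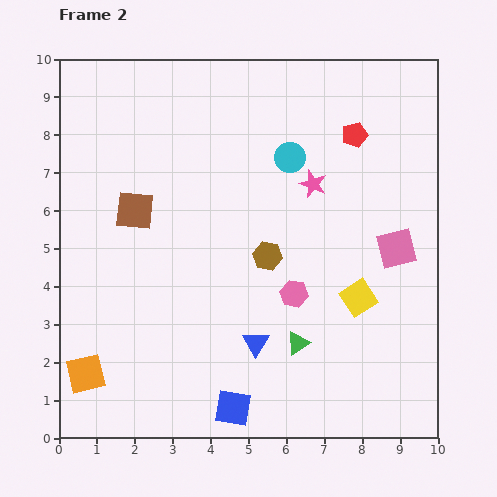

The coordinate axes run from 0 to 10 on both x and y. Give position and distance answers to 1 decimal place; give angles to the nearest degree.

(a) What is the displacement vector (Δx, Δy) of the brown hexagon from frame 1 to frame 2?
(0.5, -2.2)

The brown hexagon was at (5.0, 7.0) in frame 1 and (5.5, 4.8) in frame 2.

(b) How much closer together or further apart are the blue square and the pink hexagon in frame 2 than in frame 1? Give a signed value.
+0.9

Distance in frame 1: 2.5. Distance in frame 2: 3.4.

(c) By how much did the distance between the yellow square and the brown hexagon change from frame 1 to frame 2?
-0.2

Distance in frame 1: 2.8. Distance in frame 2: 2.6.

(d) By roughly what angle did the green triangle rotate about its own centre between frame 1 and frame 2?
35° clockwise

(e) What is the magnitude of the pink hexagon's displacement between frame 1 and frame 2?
2.0

The pink hexagon moved from (6.4, 1.8) to (6.2, 3.8), a distance of √(0.2² + 2.0²) ≈ 2.0.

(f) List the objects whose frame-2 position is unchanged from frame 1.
none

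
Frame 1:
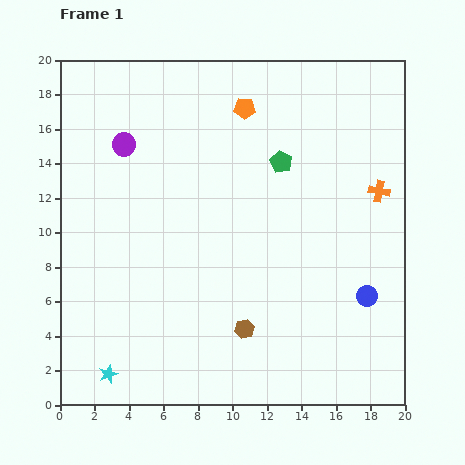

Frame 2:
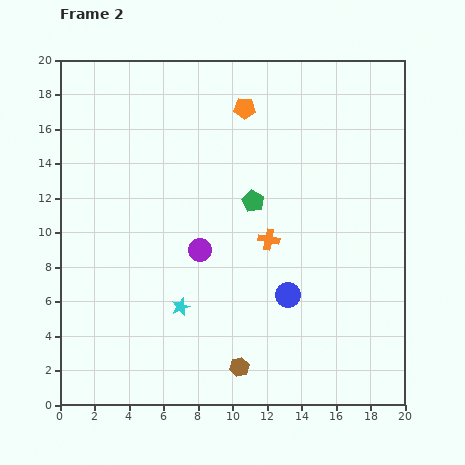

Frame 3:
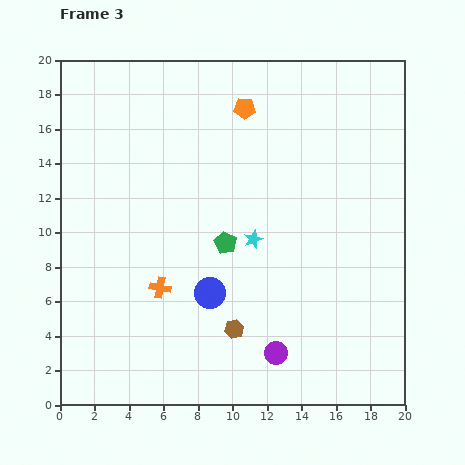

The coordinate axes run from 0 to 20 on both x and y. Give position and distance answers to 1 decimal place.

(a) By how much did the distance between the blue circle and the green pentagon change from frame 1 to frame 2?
-3.5

Distance in frame 1: 9.3. Distance in frame 2: 5.8.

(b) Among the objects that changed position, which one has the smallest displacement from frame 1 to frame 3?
the brown hexagon

(moved 0.6)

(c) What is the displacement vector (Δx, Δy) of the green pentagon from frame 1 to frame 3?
(-3.2, -4.7)

The green pentagon was at (12.8, 14.1) in frame 1 and (9.6, 9.4) in frame 3.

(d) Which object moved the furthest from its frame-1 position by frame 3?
the purple circle

(moved 15.0; next 13.9)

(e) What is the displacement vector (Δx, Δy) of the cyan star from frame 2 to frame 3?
(4.2, 3.9)

The cyan star was at (7.0, 5.7) in frame 2 and (11.2, 9.6) in frame 3.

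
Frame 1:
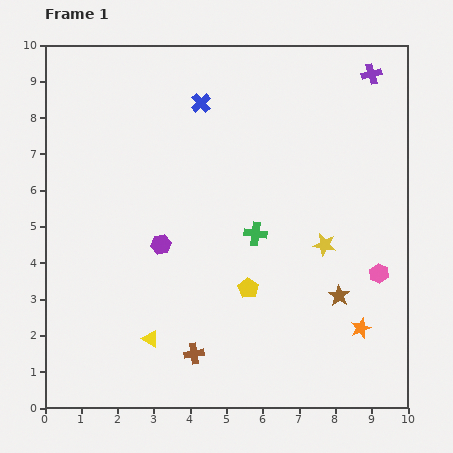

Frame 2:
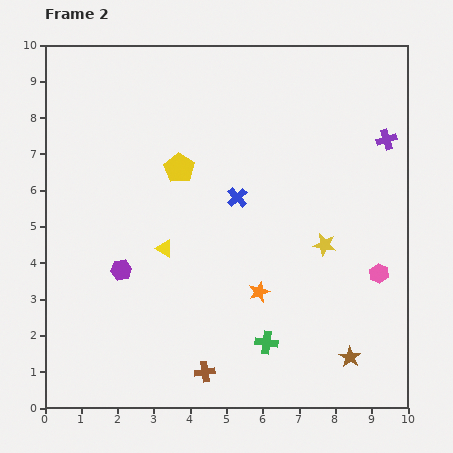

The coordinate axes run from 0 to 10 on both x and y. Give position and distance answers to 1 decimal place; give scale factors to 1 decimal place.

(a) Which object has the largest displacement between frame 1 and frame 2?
the yellow pentagon

(moved 3.8; next 3.0)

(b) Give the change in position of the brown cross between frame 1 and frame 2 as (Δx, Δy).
(0.3, -0.5)

The brown cross was at (4.1, 1.5) in frame 1 and (4.4, 1.0) in frame 2.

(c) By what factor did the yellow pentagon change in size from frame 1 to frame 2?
1.5×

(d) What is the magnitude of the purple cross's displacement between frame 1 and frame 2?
1.8

The purple cross moved from (9.0, 9.2) to (9.4, 7.4), a distance of √(0.4² + 1.8²) ≈ 1.8.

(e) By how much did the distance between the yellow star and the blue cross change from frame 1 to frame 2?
-2.5

Distance in frame 1: 5.2. Distance in frame 2: 2.7.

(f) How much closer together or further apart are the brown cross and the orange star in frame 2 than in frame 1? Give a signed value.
-2.0

Distance in frame 1: 4.7. Distance in frame 2: 2.7.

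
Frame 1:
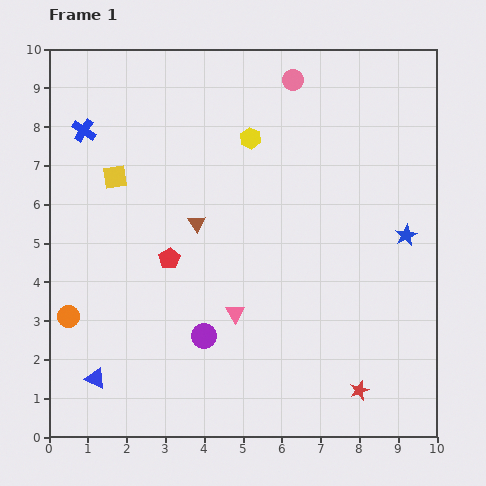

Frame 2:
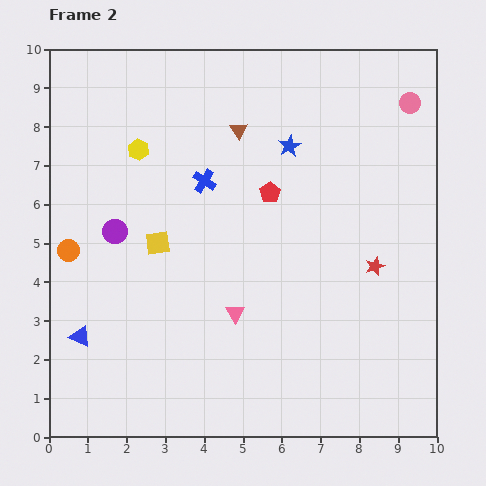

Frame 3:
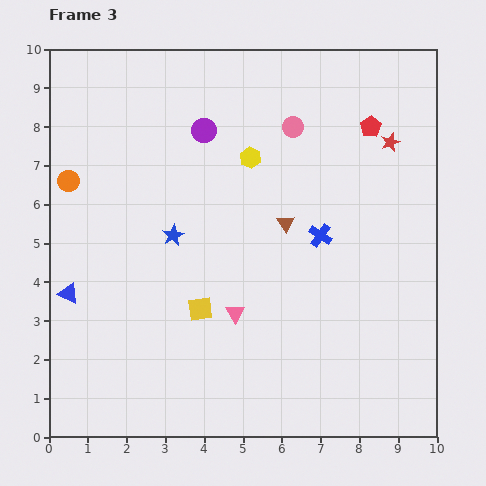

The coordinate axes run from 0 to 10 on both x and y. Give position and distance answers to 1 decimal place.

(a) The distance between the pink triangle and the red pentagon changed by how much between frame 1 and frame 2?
+1.0

Distance in frame 1: 2.2. Distance in frame 2: 3.2.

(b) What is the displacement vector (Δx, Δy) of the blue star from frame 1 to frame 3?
(-6.0, 0.0)

The blue star was at (9.2, 5.2) in frame 1 and (3.2, 5.2) in frame 3.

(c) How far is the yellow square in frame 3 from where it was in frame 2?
2.0

The yellow square moved from (2.8, 5.0) to (3.9, 3.3), a distance of √(1.1² + 1.7²) ≈ 2.0.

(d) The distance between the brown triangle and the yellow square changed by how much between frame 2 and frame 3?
-0.5

Distance in frame 2: 3.6. Distance in frame 3: 3.1.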